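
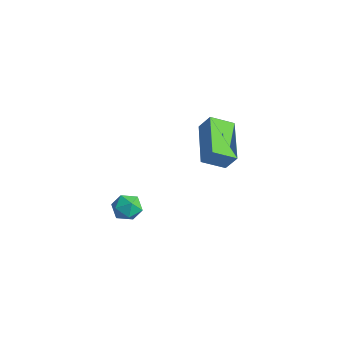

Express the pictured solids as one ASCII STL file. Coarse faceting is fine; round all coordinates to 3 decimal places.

solid 
facet normal -0.489 -0.241 -0.838
outer loop
vertex -2.712 3.363 2.954
vertex -2.213 4.288 2.397
vertex -1.052 2.103 2.347
endloop
endfacet
facet normal -0.419 -0.778 0.469
outer loop
vertex -0.587 2.332 3.143
vertex -2.712 3.363 2.954
vertex -1.052 2.103 2.347
endloop
endfacet
facet normal -0.489 -0.241 -0.838
outer loop
vertex -1.052 2.103 2.347
vertex -2.213 4.288 2.397
vertex -0.553 3.029 1.79
endloop
endfacet
facet normal 0.765 -0.580 -0.280
outer loop
vertex -0.553 3.029 1.79
vertex -0.587 2.332 3.143
vertex -1.052 2.103 2.347
endloop
endfacet
facet normal -0.765 0.581 0.280
outer loop
vertex -2.712 3.363 2.954
vertex -1.748 4.517 3.193
vertex -2.213 4.288 2.397
endloop
endfacet
facet normal -0.419 -0.778 0.468
outer loop
vertex -2.247 3.591 3.75
vertex -2.712 3.363 2.954
vertex -0.587 2.332 3.143
endloop
endfacet
facet normal -0.764 0.581 0.280
outer loop
vertex -2.247 3.591 3.75
vertex -1.748 4.517 3.193
vertex -2.712 3.363 2.954
endloop
endfacet
facet normal 0.419 0.778 -0.468
outer loop
vertex -2.213 4.288 2.397
vertex -1.748 4.517 3.193
vertex -0.553 3.029 1.79
endloop
endfacet
facet normal 0.764 -0.581 -0.280
outer loop
vertex -0.088 3.257 2.586
vertex -0.587 2.332 3.143
vertex -0.553 3.029 1.79
endloop
endfacet
facet normal 0.419 0.778 -0.468
outer loop
vertex -0.553 3.029 1.79
vertex -1.748 4.517 3.193
vertex -0.088 3.257 2.586
endloop
endfacet
facet normal 0.489 0.241 0.838
outer loop
vertex -0.088 3.257 2.586
vertex -2.247 3.591 3.75
vertex -0.587 2.332 3.143
endloop
endfacet
facet normal 0.489 0.241 0.838
outer loop
vertex -1.748 4.517 3.193
vertex -2.247 3.591 3.75
vertex -0.088 3.257 2.586
endloop
endfacet
facet normal -0.541 0.513 0.666
outer loop
vertex -1.6 -1.426 1.581
vertex -1.344 -1.829 2.099
vertex -1.01 -1.237 1.915
endloop
endfacet
facet normal -0.361 0.926 0.114
outer loop
vertex -1.6 -1.426 1.581
vertex -1.01 -1.237 1.915
vertex -1.056 -1.169 1.216
endloop
endfacet
facet normal -0.617 0.624 -0.480
outer loop
vertex -1.6 -1.426 1.581
vertex -1.056 -1.169 1.216
vertex -1.419 -1.719 0.967
endloop
endfacet
facet normal -0.956 0.025 -0.294
outer loop
vertex -1.6 -1.426 1.581
vertex -1.419 -1.719 0.967
vertex -1.597 -2.127 1.512
endloop
endfacet
facet normal -0.909 -0.045 0.414
outer loop
vertex -1.6 -1.426 1.581
vertex -1.597 -2.127 1.512
vertex -1.344 -1.829 2.099
endloop
endfacet
facet normal 0.351 0.934 0.068
outer loop
vertex -1.056 -1.169 1.216
vertex -1.01 -1.237 1.915
vertex -0.463 -1.413 1.508
endloop
endfacet
facet normal 0.060 0.265 0.962
outer loop
vertex -1.01 -1.237 1.915
vertex -1.344 -1.829 2.099
vertex -0.641 -1.821 2.053
endloop
endfacet
facet normal -0.535 -0.637 0.554
outer loop
vertex -1.344 -1.829 2.099
vertex -1.597 -2.127 1.512
vertex -1.004 -2.371 1.804
endloop
endfacet
facet normal -0.610 -0.526 -0.593
outer loop
vertex -1.597 -2.127 1.512
vertex -1.419 -1.719 0.967
vertex -1.05 -2.303 1.105
endloop
endfacet
facet normal -0.063 0.446 -0.893
outer loop
vertex -1.419 -1.719 0.967
vertex -1.056 -1.169 1.216
vertex -0.716 -1.711 0.921
endloop
endfacet
facet normal 0.956 -0.025 0.294
outer loop
vertex -0.46 -2.114 1.439
vertex -0.463 -1.413 1.508
vertex -0.641 -1.821 2.053
endloop
endfacet
facet normal 0.617 -0.624 0.480
outer loop
vertex -0.46 -2.114 1.439
vertex -0.641 -1.821 2.053
vertex -1.004 -2.371 1.804
endloop
endfacet
facet normal 0.361 -0.926 -0.114
outer loop
vertex -0.46 -2.114 1.439
vertex -1.004 -2.371 1.804
vertex -1.05 -2.303 1.105
endloop
endfacet
facet normal 0.541 -0.513 -0.666
outer loop
vertex -0.46 -2.114 1.439
vertex -1.05 -2.303 1.105
vertex -0.716 -1.711 0.921
endloop
endfacet
facet normal 0.909 0.045 -0.414
outer loop
vertex -0.46 -2.114 1.439
vertex -0.716 -1.711 0.921
vertex -0.463 -1.413 1.508
endloop
endfacet
facet normal 0.610 0.526 0.593
outer loop
vertex -0.641 -1.821 2.053
vertex -0.463 -1.413 1.508
vertex -1.01 -1.237 1.915
endloop
endfacet
facet normal 0.063 -0.446 0.893
outer loop
vertex -1.004 -2.371 1.804
vertex -0.641 -1.821 2.053
vertex -1.344 -1.829 2.099
endloop
endfacet
facet normal -0.351 -0.934 -0.068
outer loop
vertex -1.05 -2.303 1.105
vertex -1.004 -2.371 1.804
vertex -1.597 -2.127 1.512
endloop
endfacet
facet normal -0.060 -0.265 -0.962
outer loop
vertex -0.716 -1.711 0.921
vertex -1.05 -2.303 1.105
vertex -1.419 -1.719 0.967
endloop
endfacet
facet normal 0.535 0.637 -0.554
outer loop
vertex -0.463 -1.413 1.508
vertex -0.716 -1.711 0.921
vertex -1.056 -1.169 1.216
endloop
endfacet

endsolid


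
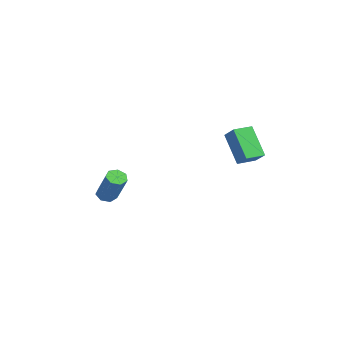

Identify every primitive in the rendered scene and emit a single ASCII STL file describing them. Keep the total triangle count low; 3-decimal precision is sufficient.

solid 
facet normal -0.664 0.001 0.748
outer loop
vertex 3.013 2.203 2.467
vertex 2.98 3.202 2.437
vertex 2.258 2.159 1.797
endloop
endfacet
facet normal 0.032 -0.999 0.029
outer loop
vertex 3.46 2.158 0.443
vertex 3.013 2.203 2.467
vertex 2.258 2.159 1.797
endloop
endfacet
facet normal -0.664 0.001 0.747
outer loop
vertex 2.258 2.159 1.797
vertex 2.98 3.202 2.437
vertex 2.226 3.158 1.767
endloop
endfacet
facet normal -0.747 -0.044 -0.663
outer loop
vertex 2.226 3.158 1.767
vertex 3.46 2.158 0.443
vertex 2.258 2.159 1.797
endloop
endfacet
facet normal 0.747 0.045 0.663
outer loop
vertex 3.013 2.203 2.467
vertex 4.182 3.201 1.083
vertex 2.98 3.202 2.437
endloop
endfacet
facet normal 0.032 -0.999 0.029
outer loop
vertex 4.214 2.202 1.113
vertex 3.013 2.203 2.467
vertex 3.46 2.158 0.443
endloop
endfacet
facet normal 0.747 0.044 0.663
outer loop
vertex 4.214 2.202 1.113
vertex 4.182 3.201 1.083
vertex 3.013 2.203 2.467
endloop
endfacet
facet normal -0.032 0.999 -0.029
outer loop
vertex 2.98 3.202 2.437
vertex 4.182 3.201 1.083
vertex 2.226 3.158 1.767
endloop
endfacet
facet normal -0.747 -0.045 -0.663
outer loop
vertex 3.427 3.157 0.413
vertex 3.46 2.158 0.443
vertex 2.226 3.158 1.767
endloop
endfacet
facet normal -0.032 0.999 -0.029
outer loop
vertex 2.226 3.158 1.767
vertex 4.182 3.201 1.083
vertex 3.427 3.157 0.413
endloop
endfacet
facet normal 0.664 -0.001 -0.748
outer loop
vertex 3.427 3.157 0.413
vertex 4.214 2.202 1.113
vertex 3.46 2.158 0.443
endloop
endfacet
facet normal 0.664 -0.001 -0.748
outer loop
vertex 4.182 3.201 1.083
vertex 4.214 2.202 1.113
vertex 3.427 3.157 0.413
endloop
endfacet
facet normal -0.520 -0.039 -0.853
outer loop
vertex -2.786 -1.306 -4.178
vertex -3.264 -1.279 -3.888
vertex -2.956 -0.859 -4.095
endloop
endfacet
facet normal 0.779 0.388 -0.492
outer loop
vertex -2.786 -1.306 -4.178
vertex -2.956 -0.859 -4.095
vertex -1.778 -1.229 -2.522
endloop
endfacet
facet normal 0.779 0.388 -0.492
outer loop
vertex -1.778 -1.229 -2.522
vertex -2.956 -0.859 -4.095
vertex -1.948 -0.782 -2.439
endloop
endfacet
facet normal 0.520 0.039 0.853
outer loop
vertex -1.778 -1.229 -2.522
vertex -1.948 -0.782 -2.439
vertex -2.256 -1.201 -2.232
endloop
endfacet
facet normal -0.519 -0.040 -0.854
outer loop
vertex -2.956 -0.859 -4.095
vertex -3.264 -1.279 -3.888
vertex -3.359 -0.728 -3.856
endloop
endfacet
facet normal 0.210 0.962 -0.173
outer loop
vertex -2.956 -0.859 -4.095
vertex -3.359 -0.728 -3.856
vertex -1.948 -0.782 -2.439
endloop
endfacet
facet normal 0.212 0.962 -0.174
outer loop
vertex -1.948 -0.782 -2.439
vertex -3.359 -0.728 -3.856
vertex -2.351 -0.65 -2.2
endloop
endfacet
facet normal 0.519 0.040 0.854
outer loop
vertex -1.948 -0.782 -2.439
vertex -2.351 -0.65 -2.2
vertex -2.256 -1.201 -2.232
endloop
endfacet
facet normal -0.520 -0.040 -0.853
outer loop
vertex -3.359 -0.728 -3.856
vertex -3.264 -1.279 -3.888
vertex -3.69 -1.011 -3.641
endloop
endfacet
facet normal -0.515 0.812 0.275
outer loop
vertex -3.359 -0.728 -3.856
vertex -3.69 -1.011 -3.641
vertex -2.351 -0.65 -2.2
endloop
endfacet
facet normal -0.516 0.811 0.276
outer loop
vertex -2.351 -0.65 -2.2
vertex -3.69 -1.011 -3.641
vertex -2.682 -0.934 -1.985
endloop
endfacet
facet normal 0.520 0.040 0.853
outer loop
vertex -2.351 -0.65 -2.2
vertex -2.682 -0.934 -1.985
vertex -2.256 -1.201 -2.232
endloop
endfacet
facet normal -0.520 -0.040 -0.853
outer loop
vertex -3.69 -1.011 -3.641
vertex -3.264 -1.279 -3.888
vertex -3.7 -1.496 -3.612
endloop
endfacet
facet normal -0.854 0.049 0.518
outer loop
vertex -3.69 -1.011 -3.641
vertex -3.7 -1.496 -3.612
vertex -2.682 -0.934 -1.985
endloop
endfacet
facet normal -0.854 0.049 0.518
outer loop
vertex -2.682 -0.934 -1.985
vertex -3.7 -1.496 -3.612
vertex -2.692 -1.419 -1.956
endloop
endfacet
facet normal 0.520 0.040 0.853
outer loop
vertex -2.682 -0.934 -1.985
vertex -2.692 -1.419 -1.956
vertex -2.256 -1.201 -2.232
endloop
endfacet
facet normal -0.520 -0.040 -0.853
outer loop
vertex -3.7 -1.496 -3.612
vertex -3.264 -1.279 -3.888
vertex -3.382 -1.817 -3.791
endloop
endfacet
facet normal -0.549 -0.750 0.369
outer loop
vertex -3.7 -1.496 -3.612
vertex -3.382 -1.817 -3.791
vertex -2.692 -1.419 -1.956
endloop
endfacet
facet normal -0.549 -0.750 0.369
outer loop
vertex -2.692 -1.419 -1.956
vertex -3.382 -1.817 -3.791
vertex -2.374 -1.74 -2.135
endloop
endfacet
facet normal 0.520 0.040 0.853
outer loop
vertex -2.692 -1.419 -1.956
vertex -2.374 -1.74 -2.135
vertex -2.256 -1.201 -2.232
endloop
endfacet
facet normal -0.518 -0.040 -0.854
outer loop
vertex -3.382 -1.817 -3.791
vertex -3.264 -1.279 -3.888
vertex -2.975 -1.733 -4.042
endloop
endfacet
facet normal 0.168 -0.984 -0.057
outer loop
vertex -3.382 -1.817 -3.791
vertex -2.975 -1.733 -4.042
vertex -2.374 -1.74 -2.135
endloop
endfacet
facet normal 0.168 -0.984 -0.057
outer loop
vertex -2.374 -1.74 -2.135
vertex -2.975 -1.733 -4.042
vertex -1.967 -1.656 -2.387
endloop
endfacet
facet normal 0.520 0.040 0.853
outer loop
vertex -2.374 -1.74 -2.135
vertex -1.967 -1.656 -2.387
vertex -2.256 -1.201 -2.232
endloop
endfacet
facet normal -0.520 -0.042 -0.853
outer loop
vertex -2.975 -1.733 -4.042
vertex -3.264 -1.279 -3.888
vertex -2.786 -1.306 -4.178
endloop
endfacet
facet normal 0.760 -0.477 -0.441
outer loop
vertex -2.975 -1.733 -4.042
vertex -2.786 -1.306 -4.178
vertex -1.967 -1.656 -2.387
endloop
endfacet
facet normal 0.761 -0.476 -0.441
outer loop
vertex -1.967 -1.656 -2.387
vertex -2.786 -1.306 -4.178
vertex -1.778 -1.229 -2.522
endloop
endfacet
facet normal 0.520 0.040 0.853
outer loop
vertex -1.967 -1.656 -2.387
vertex -1.778 -1.229 -2.522
vertex -2.256 -1.201 -2.232
endloop
endfacet

endsolid


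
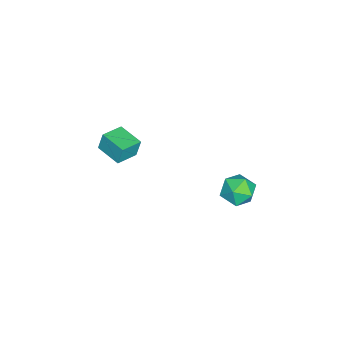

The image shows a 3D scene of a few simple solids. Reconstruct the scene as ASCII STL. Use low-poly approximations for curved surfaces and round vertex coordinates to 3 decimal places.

solid 
facet normal -0.499 -0.856 0.135
outer loop
vertex 2.501 -3.48 1.569
vertex 1.511 -2.937 1.352
vertex 2.595 -3.684 0.625
endloop
endfacet
facet normal 0.861 -0.473 0.188
outer loop
vertex 3.249 -2.563 0.448
vertex 2.501 -3.48 1.569
vertex 2.595 -3.684 0.625
endloop
endfacet
facet normal -0.499 -0.856 0.135
outer loop
vertex 2.595 -3.684 0.625
vertex 1.511 -2.937 1.352
vertex 1.605 -3.141 0.409
endloop
endfacet
facet normal 0.097 -0.210 -0.973
outer loop
vertex 1.605 -3.141 0.409
vertex 3.249 -2.563 0.448
vertex 2.595 -3.684 0.625
endloop
endfacet
facet normal -0.098 0.211 0.973
outer loop
vertex 2.501 -3.48 1.569
vertex 2.165 -1.816 1.175
vertex 1.511 -2.937 1.352
endloop
endfacet
facet normal 0.861 -0.472 0.188
outer loop
vertex 3.155 -2.359 1.391
vertex 2.501 -3.48 1.569
vertex 3.249 -2.563 0.448
endloop
endfacet
facet normal -0.097 0.211 0.973
outer loop
vertex 3.155 -2.359 1.391
vertex 2.165 -1.816 1.175
vertex 2.501 -3.48 1.569
endloop
endfacet
facet normal -0.861 0.473 -0.188
outer loop
vertex 1.511 -2.937 1.352
vertex 2.165 -1.816 1.175
vertex 1.605 -3.141 0.409
endloop
endfacet
facet normal 0.097 -0.211 -0.973
outer loop
vertex 2.259 -2.02 0.231
vertex 3.249 -2.563 0.448
vertex 1.605 -3.141 0.409
endloop
endfacet
facet normal -0.861 0.473 -0.188
outer loop
vertex 1.605 -3.141 0.409
vertex 2.165 -1.816 1.175
vertex 2.259 -2.02 0.231
endloop
endfacet
facet normal 0.499 0.856 -0.135
outer loop
vertex 2.259 -2.02 0.231
vertex 3.155 -2.359 1.391
vertex 3.249 -2.563 0.448
endloop
endfacet
facet normal 0.499 0.856 -0.135
outer loop
vertex 2.165 -1.816 1.175
vertex 3.155 -2.359 1.391
vertex 2.259 -2.02 0.231
endloop
endfacet
facet normal -0.103 0.836 0.539
outer loop
vertex 2.98 3.659 0.411
vertex 3.355 3.252 1.113
vertex 3.866 3.693 0.527
endloop
endfacet
facet normal -0.018 0.988 -0.154
outer loop
vertex 2.98 3.659 0.411
vertex 3.866 3.693 0.527
vertex 3.527 3.56 -0.289
endloop
endfacet
facet normal -0.541 0.664 -0.517
outer loop
vertex 2.98 3.659 0.411
vertex 3.527 3.56 -0.289
vertex 2.807 3.037 -0.207
endloop
endfacet
facet normal -0.949 0.312 -0.049
outer loop
vertex 2.98 3.659 0.411
vertex 2.807 3.037 -0.207
vertex 2.7 2.847 0.659
endloop
endfacet
facet normal -0.678 0.418 0.605
outer loop
vertex 2.98 3.659 0.411
vertex 2.7 2.847 0.659
vertex 3.355 3.252 1.113
endloop
endfacet
facet normal 0.603 0.709 -0.366
outer loop
vertex 3.527 3.56 -0.289
vertex 3.866 3.693 0.527
vertex 4.24 3.093 -0.019
endloop
endfacet
facet normal 0.466 0.463 0.754
outer loop
vertex 3.866 3.693 0.527
vertex 3.355 3.252 1.113
vertex 4.133 2.903 0.847
endloop
endfacet
facet normal -0.465 -0.212 0.860
outer loop
vertex 3.355 3.252 1.113
vertex 2.7 2.847 0.659
vertex 3.413 2.38 0.929
endloop
endfacet
facet normal -0.902 -0.384 -0.196
outer loop
vertex 2.7 2.847 0.659
vertex 2.807 3.037 -0.207
vertex 3.074 2.247 0.113
endloop
endfacet
facet normal -0.243 0.185 -0.952
outer loop
vertex 2.807 3.037 -0.207
vertex 3.527 3.56 -0.289
vertex 3.585 2.688 -0.473
endloop
endfacet
facet normal 0.949 -0.312 0.049
outer loop
vertex 3.96 2.281 0.229
vertex 4.24 3.093 -0.019
vertex 4.133 2.903 0.847
endloop
endfacet
facet normal 0.541 -0.664 0.517
outer loop
vertex 3.96 2.281 0.229
vertex 4.133 2.903 0.847
vertex 3.413 2.38 0.929
endloop
endfacet
facet normal 0.018 -0.988 0.154
outer loop
vertex 3.96 2.281 0.229
vertex 3.413 2.38 0.929
vertex 3.074 2.247 0.113
endloop
endfacet
facet normal 0.103 -0.836 -0.539
outer loop
vertex 3.96 2.281 0.229
vertex 3.074 2.247 0.113
vertex 3.585 2.688 -0.473
endloop
endfacet
facet normal 0.678 -0.418 -0.605
outer loop
vertex 3.96 2.281 0.229
vertex 3.585 2.688 -0.473
vertex 4.24 3.093 -0.019
endloop
endfacet
facet normal 0.902 0.384 0.196
outer loop
vertex 4.133 2.903 0.847
vertex 4.24 3.093 -0.019
vertex 3.866 3.693 0.527
endloop
endfacet
facet normal 0.243 -0.185 0.952
outer loop
vertex 3.413 2.38 0.929
vertex 4.133 2.903 0.847
vertex 3.355 3.252 1.113
endloop
endfacet
facet normal -0.603 -0.709 0.366
outer loop
vertex 3.074 2.247 0.113
vertex 3.413 2.38 0.929
vertex 2.7 2.847 0.659
endloop
endfacet
facet normal -0.466 -0.463 -0.754
outer loop
vertex 3.585 2.688 -0.473
vertex 3.074 2.247 0.113
vertex 2.807 3.037 -0.207
endloop
endfacet
facet normal 0.465 0.212 -0.860
outer loop
vertex 4.24 3.093 -0.019
vertex 3.585 2.688 -0.473
vertex 3.527 3.56 -0.289
endloop
endfacet

endsolid


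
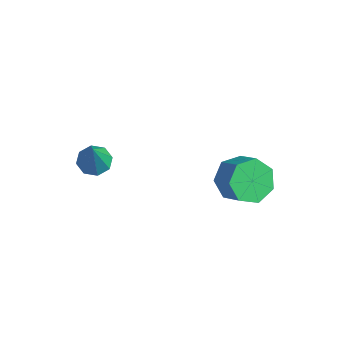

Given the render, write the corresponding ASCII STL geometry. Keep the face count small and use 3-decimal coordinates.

solid 
facet normal -0.806 0.053 -0.590
outer loop
vertex 0.67 0.543 -0.209
vertex 0.071 0.713 0.624
vertex 0.557 1.408 0.023
endloop
endfacet
facet normal 0.580 0.281 -0.765
outer loop
vertex 0.67 0.543 -0.209
vertex 0.557 1.408 0.023
vertex 1.668 0.477 0.523
endloop
endfacet
facet normal 0.579 0.280 -0.765
outer loop
vertex 1.668 0.477 0.523
vertex 0.557 1.408 0.023
vertex 1.556 1.342 0.755
endloop
endfacet
facet normal 0.805 -0.054 0.590
outer loop
vertex 1.668 0.477 0.523
vertex 1.556 1.342 0.755
vertex 1.069 0.647 1.356
endloop
endfacet
facet normal -0.805 0.053 -0.590
outer loop
vertex 0.557 1.408 0.023
vertex 0.071 0.713 0.624
vertex 0.078 1.75 0.707
endloop
endfacet
facet normal 0.264 0.924 -0.277
outer loop
vertex 0.557 1.408 0.023
vertex 0.078 1.75 0.707
vertex 1.556 1.342 0.755
endloop
endfacet
facet normal 0.264 0.924 -0.277
outer loop
vertex 1.556 1.342 0.755
vertex 0.078 1.75 0.707
vertex 1.077 1.684 1.439
endloop
endfacet
facet normal 0.805 -0.053 0.591
outer loop
vertex 1.556 1.342 0.755
vertex 1.077 1.684 1.439
vertex 1.069 0.647 1.356
endloop
endfacet
facet normal -0.806 0.053 -0.590
outer loop
vertex 0.078 1.75 0.707
vertex 0.071 0.713 0.624
vertex -0.406 1.31 1.329
endloop
endfacet
facet normal -0.251 0.872 0.421
outer loop
vertex 0.078 1.75 0.707
vertex -0.406 1.31 1.329
vertex 1.077 1.684 1.439
endloop
endfacet
facet normal -0.251 0.872 0.421
outer loop
vertex 1.077 1.684 1.439
vertex -0.406 1.31 1.329
vertex 0.592 1.244 2.061
endloop
endfacet
facet normal 0.805 -0.053 0.590
outer loop
vertex 1.077 1.684 1.439
vertex 0.592 1.244 2.061
vertex 1.069 0.647 1.356
endloop
endfacet
facet normal -0.805 0.054 -0.590
outer loop
vertex -0.406 1.31 1.329
vertex 0.071 0.713 0.624
vertex -0.532 0.421 1.42
endloop
endfacet
facet normal -0.576 0.164 0.801
outer loop
vertex -0.406 1.31 1.329
vertex -0.532 0.421 1.42
vertex 0.592 1.244 2.061
endloop
endfacet
facet normal -0.576 0.163 0.801
outer loop
vertex 0.592 1.244 2.061
vertex -0.532 0.421 1.42
vertex 0.467 0.355 2.152
endloop
endfacet
facet normal 0.806 -0.053 0.590
outer loop
vertex 0.592 1.244 2.061
vertex 0.467 0.355 2.152
vertex 1.069 0.647 1.356
endloop
endfacet
facet normal -0.805 0.054 -0.590
outer loop
vertex -0.532 0.421 1.42
vertex 0.071 0.713 0.624
vertex -0.204 -0.248 0.912
endloop
endfacet
facet normal -0.468 -0.668 0.578
outer loop
vertex -0.532 0.421 1.42
vertex -0.204 -0.248 0.912
vertex 0.467 0.355 2.152
endloop
endfacet
facet normal -0.467 -0.669 0.578
outer loop
vertex 0.467 0.355 2.152
vertex -0.204 -0.248 0.912
vertex 0.795 -0.314 1.643
endloop
endfacet
facet normal 0.806 -0.054 0.590
outer loop
vertex 0.467 0.355 2.152
vertex 0.795 -0.314 1.643
vertex 1.069 0.647 1.356
endloop
endfacet
facet normal -0.805 0.054 -0.590
outer loop
vertex -0.204 -0.248 0.912
vertex 0.071 0.713 0.624
vertex 0.331 -0.194 0.187
endloop
endfacet
facet normal -0.007 -0.997 -0.080
outer loop
vertex -0.204 -0.248 0.912
vertex 0.331 -0.194 0.187
vertex 0.795 -0.314 1.643
endloop
endfacet
facet normal -0.007 -0.997 -0.080
outer loop
vertex 0.795 -0.314 1.643
vertex 0.331 -0.194 0.187
vertex 1.33 -0.26 0.918
endloop
endfacet
facet normal 0.805 -0.053 0.590
outer loop
vertex 0.795 -0.314 1.643
vertex 1.33 -0.26 0.918
vertex 1.069 0.647 1.356
endloop
endfacet
facet normal -0.806 0.053 -0.590
outer loop
vertex 0.331 -0.194 0.187
vertex 0.071 0.713 0.624
vertex 0.67 0.543 -0.209
endloop
endfacet
facet normal 0.458 -0.575 -0.678
outer loop
vertex 0.331 -0.194 0.187
vertex 0.67 0.543 -0.209
vertex 1.33 -0.26 0.918
endloop
endfacet
facet normal 0.459 -0.574 -0.678
outer loop
vertex 1.33 -0.26 0.918
vertex 0.67 0.543 -0.209
vertex 1.668 0.477 0.523
endloop
endfacet
facet normal 0.806 -0.053 0.590
outer loop
vertex 1.33 -0.26 0.918
vertex 1.668 0.477 0.523
vertex 1.069 0.647 1.356
endloop
endfacet
facet normal -0.346 0.280 -0.896
outer loop
vertex -3.702 -3.337 0.372
vertex -4.3 -3.042 0.695
vertex -3.627 -2.793 0.513
endloop
endfacet
facet normal 0.991 -0.125 -0.045
outer loop
vertex -3.702 -3.337 0.372
vertex -3.627 -2.793 0.513
vertex -3.64 -3.578 2.405
endloop
endfacet
facet normal -0.346 0.281 -0.895
outer loop
vertex -3.627 -2.793 0.513
vertex -4.3 -3.042 0.695
vertex -3.946 -2.396 0.761
endloop
endfacet
facet normal 0.823 0.522 0.222
outer loop
vertex -3.627 -2.793 0.513
vertex -3.946 -2.396 0.761
vertex -3.64 -3.578 2.405
endloop
endfacet
facet normal -0.344 0.280 -0.896
outer loop
vertex -3.946 -2.396 0.761
vertex -4.3 -3.042 0.695
vertex -4.472 -2.377 0.969
endloop
endfacet
facet normal 0.241 0.809 0.536
outer loop
vertex -3.946 -2.396 0.761
vertex -4.472 -2.377 0.969
vertex -3.64 -3.578 2.405
endloop
endfacet
facet normal -0.345 0.280 -0.896
outer loop
vertex -4.472 -2.377 0.969
vertex -4.3 -3.042 0.695
vertex -4.897 -2.748 1.017
endloop
endfacet
facet normal -0.414 0.566 0.713
outer loop
vertex -4.472 -2.377 0.969
vertex -4.897 -2.748 1.017
vertex -3.64 -3.578 2.405
endloop
endfacet
facet normal -0.345 0.281 -0.896
outer loop
vertex -4.897 -2.748 1.017
vertex -4.3 -3.042 0.695
vertex -4.973 -3.291 0.876
endloop
endfacet
facet normal -0.758 -0.062 0.649
outer loop
vertex -4.897 -2.748 1.017
vertex -4.973 -3.291 0.876
vertex -3.64 -3.578 2.405
endloop
endfacet
facet normal -0.345 0.280 -0.896
outer loop
vertex -4.973 -3.291 0.876
vertex -4.3 -3.042 0.695
vertex -4.654 -3.689 0.629
endloop
endfacet
facet normal -0.591 -0.711 0.382
outer loop
vertex -4.973 -3.291 0.876
vertex -4.654 -3.689 0.629
vertex -3.64 -3.578 2.405
endloop
endfacet
facet normal -0.346 0.281 -0.895
outer loop
vertex -4.654 -3.689 0.629
vertex -4.3 -3.042 0.695
vertex -4.128 -3.707 0.42
endloop
endfacet
facet normal -0.008 -0.998 0.067
outer loop
vertex -4.654 -3.689 0.629
vertex -4.128 -3.707 0.42
vertex -3.64 -3.578 2.405
endloop
endfacet
facet normal -0.345 0.281 -0.896
outer loop
vertex -4.128 -3.707 0.42
vertex -4.3 -3.042 0.695
vertex -3.702 -3.337 0.372
endloop
endfacet
facet normal 0.645 -0.757 -0.109
outer loop
vertex -4.128 -3.707 0.42
vertex -3.702 -3.337 0.372
vertex -3.64 -3.578 2.405
endloop
endfacet

endsolid


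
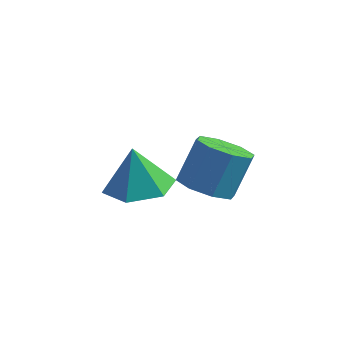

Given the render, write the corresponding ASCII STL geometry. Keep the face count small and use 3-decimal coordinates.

solid 
facet normal -0.178 -0.483 -0.857
outer loop
vertex 1.924 -0.394 0.443
vertex 1.427 0.278 0.167
vertex 2.28 0.069 0.108
endloop
endfacet
facet normal 0.830 -0.542 0.134
outer loop
vertex 1.924 -0.394 0.443
vertex 2.28 0.069 0.108
vertex 2.19 0.331 1.729
endloop
endfacet
facet normal 0.830 -0.542 0.134
outer loop
vertex 2.19 0.331 1.729
vertex 2.28 0.069 0.108
vertex 2.546 0.794 1.394
endloop
endfacet
facet normal 0.177 0.484 0.857
outer loop
vertex 2.19 0.331 1.729
vertex 2.546 0.794 1.394
vertex 1.693 1.002 1.453
endloop
endfacet
facet normal -0.178 -0.482 -0.858
outer loop
vertex 2.28 0.069 0.108
vertex 1.427 0.278 0.167
vertex 2.137 0.655 -0.192
endloop
endfacet
facet normal 0.961 0.103 -0.257
outer loop
vertex 2.28 0.069 0.108
vertex 2.137 0.655 -0.192
vertex 2.546 0.794 1.394
endloop
endfacet
facet normal 0.961 0.105 -0.257
outer loop
vertex 2.546 0.794 1.394
vertex 2.137 0.655 -0.192
vertex 2.402 1.38 1.094
endloop
endfacet
facet normal 0.177 0.483 0.858
outer loop
vertex 2.546 0.794 1.394
vertex 2.402 1.38 1.094
vertex 1.693 1.002 1.453
endloop
endfacet
facet normal -0.177 -0.483 -0.857
outer loop
vertex 2.137 0.655 -0.192
vertex 1.427 0.278 0.167
vertex 1.578 1.019 -0.282
endloop
endfacet
facet normal 0.528 0.688 -0.497
outer loop
vertex 2.137 0.655 -0.192
vertex 1.578 1.019 -0.282
vertex 2.402 1.38 1.094
endloop
endfacet
facet normal 0.528 0.688 -0.497
outer loop
vertex 2.402 1.38 1.094
vertex 1.578 1.019 -0.282
vertex 1.843 1.744 1.004
endloop
endfacet
facet normal 0.177 0.483 0.858
outer loop
vertex 2.402 1.38 1.094
vertex 1.843 1.744 1.004
vertex 1.693 1.002 1.453
endloop
endfacet
facet normal -0.177 -0.483 -0.857
outer loop
vertex 1.578 1.019 -0.282
vertex 1.427 0.278 0.167
vertex 0.93 0.949 -0.109
endloop
endfacet
facet normal -0.213 0.869 -0.446
outer loop
vertex 1.578 1.019 -0.282
vertex 0.93 0.949 -0.109
vertex 1.843 1.744 1.004
endloop
endfacet
facet normal -0.213 0.869 -0.446
outer loop
vertex 1.843 1.744 1.004
vertex 0.93 0.949 -0.109
vertex 1.196 1.674 1.177
endloop
endfacet
facet normal 0.177 0.483 0.857
outer loop
vertex 1.843 1.744 1.004
vertex 1.196 1.674 1.177
vertex 1.693 1.002 1.453
endloop
endfacet
facet normal -0.177 -0.484 -0.857
outer loop
vertex 0.93 0.949 -0.109
vertex 1.427 0.278 0.167
vertex 0.574 0.486 0.226
endloop
endfacet
facet normal -0.830 0.542 -0.134
outer loop
vertex 0.93 0.949 -0.109
vertex 0.574 0.486 0.226
vertex 1.196 1.674 1.177
endloop
endfacet
facet normal -0.830 0.542 -0.134
outer loop
vertex 1.196 1.674 1.177
vertex 0.574 0.486 0.226
vertex 0.84 1.211 1.512
endloop
endfacet
facet normal 0.178 0.483 0.857
outer loop
vertex 1.196 1.674 1.177
vertex 0.84 1.211 1.512
vertex 1.693 1.002 1.453
endloop
endfacet
facet normal -0.177 -0.483 -0.858
outer loop
vertex 0.574 0.486 0.226
vertex 1.427 0.278 0.167
vertex 0.718 -0.1 0.526
endloop
endfacet
facet normal -0.961 -0.104 0.257
outer loop
vertex 0.574 0.486 0.226
vertex 0.718 -0.1 0.526
vertex 0.84 1.211 1.512
endloop
endfacet
facet normal -0.961 -0.103 0.256
outer loop
vertex 0.84 1.211 1.512
vertex 0.718 -0.1 0.526
vertex 0.983 0.625 1.812
endloop
endfacet
facet normal 0.178 0.482 0.858
outer loop
vertex 0.84 1.211 1.512
vertex 0.983 0.625 1.812
vertex 1.693 1.002 1.453
endloop
endfacet
facet normal -0.177 -0.483 -0.858
outer loop
vertex 0.718 -0.1 0.526
vertex 1.427 0.278 0.167
vertex 1.277 -0.464 0.616
endloop
endfacet
facet normal -0.528 -0.688 0.497
outer loop
vertex 0.718 -0.1 0.526
vertex 1.277 -0.464 0.616
vertex 0.983 0.625 1.812
endloop
endfacet
facet normal -0.528 -0.688 0.497
outer loop
vertex 0.983 0.625 1.812
vertex 1.277 -0.464 0.616
vertex 1.542 0.261 1.902
endloop
endfacet
facet normal 0.177 0.483 0.857
outer loop
vertex 0.983 0.625 1.812
vertex 1.542 0.261 1.902
vertex 1.693 1.002 1.453
endloop
endfacet
facet normal -0.177 -0.483 -0.857
outer loop
vertex 1.277 -0.464 0.616
vertex 1.427 0.278 0.167
vertex 1.924 -0.394 0.443
endloop
endfacet
facet normal 0.213 -0.869 0.446
outer loop
vertex 1.277 -0.464 0.616
vertex 1.924 -0.394 0.443
vertex 1.542 0.261 1.902
endloop
endfacet
facet normal 0.213 -0.869 0.446
outer loop
vertex 1.542 0.261 1.902
vertex 1.924 -0.394 0.443
vertex 2.19 0.331 1.729
endloop
endfacet
facet normal 0.177 0.483 0.857
outer loop
vertex 1.542 0.261 1.902
vertex 2.19 0.331 1.729
vertex 1.693 1.002 1.453
endloop
endfacet
facet normal 0.167 -0.070 -0.984
outer loop
vertex -0.168 0.984 -1.246
vertex -1.153 1.407 -1.443
vertex -0.288 2.063 -1.343
endloop
endfacet
facet normal 0.747 0.141 0.650
outer loop
vertex -0.168 0.984 -1.246
vertex -0.288 2.063 -1.343
vertex -1.407 1.513 0.063
endloop
endfacet
facet normal 0.166 -0.069 -0.984
outer loop
vertex -0.288 2.063 -1.343
vertex -1.153 1.407 -1.443
vertex -1.273 2.486 -1.539
endloop
endfacet
facet normal 0.248 0.819 0.518
outer loop
vertex -0.288 2.063 -1.343
vertex -1.273 2.486 -1.539
vertex -1.407 1.513 0.063
endloop
endfacet
facet normal 0.166 -0.069 -0.984
outer loop
vertex -1.273 2.486 -1.539
vertex -1.153 1.407 -1.443
vertex -2.138 1.83 -1.639
endloop
endfacet
facet normal -0.586 0.714 0.384
outer loop
vertex -1.273 2.486 -1.539
vertex -2.138 1.83 -1.639
vertex -1.407 1.513 0.063
endloop
endfacet
facet normal 0.166 -0.070 -0.984
outer loop
vertex -2.138 1.83 -1.639
vertex -1.153 1.407 -1.443
vertex -2.018 0.751 -1.542
endloop
endfacet
facet normal -0.921 -0.068 0.383
outer loop
vertex -2.138 1.83 -1.639
vertex -2.018 0.751 -1.542
vertex -1.407 1.513 0.063
endloop
endfacet
facet normal 0.166 -0.070 -0.984
outer loop
vertex -2.018 0.751 -1.542
vertex -1.153 1.407 -1.443
vertex -1.033 0.328 -1.346
endloop
endfacet
facet normal -0.423 -0.746 0.515
outer loop
vertex -2.018 0.751 -1.542
vertex -1.033 0.328 -1.346
vertex -1.407 1.513 0.063
endloop
endfacet
facet normal 0.167 -0.070 -0.984
outer loop
vertex -1.033 0.328 -1.346
vertex -1.153 1.407 -1.443
vertex -0.168 0.984 -1.246
endloop
endfacet
facet normal 0.411 -0.641 0.648
outer loop
vertex -1.033 0.328 -1.346
vertex -0.168 0.984 -1.246
vertex -1.407 1.513 0.063
endloop
endfacet

endsolid


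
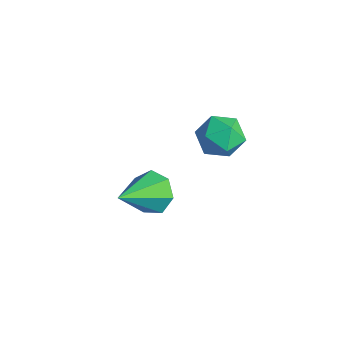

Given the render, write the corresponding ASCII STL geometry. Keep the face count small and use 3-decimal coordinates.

solid 
facet normal -0.710 0.491 0.505
outer loop
vertex -0.568 3.7 2.807
vertex -0.208 3.328 3.674
vertex 0.143 4.204 3.316
endloop
endfacet
facet normal -0.533 0.842 -0.089
outer loop
vertex -0.568 3.7 2.807
vertex 0.143 4.204 3.316
vertex 0.197 4.132 2.311
endloop
endfacet
facet normal -0.648 0.407 -0.644
outer loop
vertex -0.568 3.7 2.807
vertex 0.197 4.132 2.311
vertex -0.12 3.211 2.047
endloop
endfacet
facet normal -0.895 -0.211 -0.392
outer loop
vertex -0.568 3.7 2.807
vertex -0.12 3.211 2.047
vertex -0.371 2.714 2.889
endloop
endfacet
facet normal -0.934 -0.160 0.319
outer loop
vertex -0.568 3.7 2.807
vertex -0.371 2.714 2.889
vertex -0.208 3.328 3.674
endloop
endfacet
facet normal 0.166 0.984 -0.062
outer loop
vertex 0.197 4.132 2.311
vertex 0.143 4.204 3.316
vertex 1.031 4.026 2.871
endloop
endfacet
facet normal -0.120 0.416 0.901
outer loop
vertex 0.143 4.204 3.316
vertex -0.208 3.328 3.674
vertex 0.78 3.529 3.713
endloop
endfacet
facet normal -0.484 -0.638 0.599
outer loop
vertex -0.208 3.328 3.674
vertex -0.371 2.714 2.889
vertex 0.463 2.608 3.449
endloop
endfacet
facet normal -0.421 -0.721 -0.551
outer loop
vertex -0.371 2.714 2.889
vertex -0.12 3.211 2.047
vertex 0.517 2.536 2.444
endloop
endfacet
facet normal -0.019 0.282 -0.959
outer loop
vertex -0.12 3.211 2.047
vertex 0.197 4.132 2.311
vertex 0.868 3.412 2.086
endloop
endfacet
facet normal 0.895 0.211 0.392
outer loop
vertex 1.228 3.04 2.953
vertex 1.031 4.026 2.871
vertex 0.78 3.529 3.713
endloop
endfacet
facet normal 0.648 -0.407 0.644
outer loop
vertex 1.228 3.04 2.953
vertex 0.78 3.529 3.713
vertex 0.463 2.608 3.449
endloop
endfacet
facet normal 0.533 -0.842 0.089
outer loop
vertex 1.228 3.04 2.953
vertex 0.463 2.608 3.449
vertex 0.517 2.536 2.444
endloop
endfacet
facet normal 0.710 -0.491 -0.505
outer loop
vertex 1.228 3.04 2.953
vertex 0.517 2.536 2.444
vertex 0.868 3.412 2.086
endloop
endfacet
facet normal 0.934 0.160 -0.319
outer loop
vertex 1.228 3.04 2.953
vertex 0.868 3.412 2.086
vertex 1.031 4.026 2.871
endloop
endfacet
facet normal 0.421 0.721 0.551
outer loop
vertex 0.78 3.529 3.713
vertex 1.031 4.026 2.871
vertex 0.143 4.204 3.316
endloop
endfacet
facet normal 0.019 -0.282 0.959
outer loop
vertex 0.463 2.608 3.449
vertex 0.78 3.529 3.713
vertex -0.208 3.328 3.674
endloop
endfacet
facet normal -0.166 -0.984 0.062
outer loop
vertex 0.517 2.536 2.444
vertex 0.463 2.608 3.449
vertex -0.371 2.714 2.889
endloop
endfacet
facet normal 0.120 -0.416 -0.901
outer loop
vertex 0.868 3.412 2.086
vertex 0.517 2.536 2.444
vertex -0.12 3.211 2.047
endloop
endfacet
facet normal 0.484 0.638 -0.599
outer loop
vertex 1.031 4.026 2.871
vertex 0.868 3.412 2.086
vertex 0.197 4.132 2.311
endloop
endfacet
facet normal -0.221 0.801 -0.556
outer loop
vertex 1.981 0.259 2.468
vertex 1.165 -0.111 2.26
vertex 1.383 0.439 2.965
endloop
endfacet
facet normal 0.662 0.225 0.715
outer loop
vertex 1.981 0.259 2.468
vertex 1.383 0.439 2.965
vertex 1.635 -1.809 3.44
endloop
endfacet
facet normal -0.222 0.801 -0.556
outer loop
vertex 1.383 0.439 2.965
vertex 1.165 -0.111 2.26
vertex 0.62 0.204 2.931
endloop
endfacet
facet normal -0.103 0.195 0.975
outer loop
vertex 1.383 0.439 2.965
vertex 0.62 0.204 2.931
vertex 1.635 -1.809 3.44
endloop
endfacet
facet normal -0.222 0.801 -0.556
outer loop
vertex 0.62 0.204 2.931
vertex 1.165 -0.111 2.26
vertex 0.268 -0.268 2.392
endloop
endfacet
facet normal -0.729 -0.202 0.654
outer loop
vertex 0.62 0.204 2.931
vertex 0.268 -0.268 2.392
vertex 1.635 -1.809 3.44
endloop
endfacet
facet normal -0.222 0.801 -0.557
outer loop
vertex 0.268 -0.268 2.392
vertex 1.165 -0.111 2.26
vertex 0.591 -0.622 1.754
endloop
endfacet
facet normal -0.745 -0.666 -0.008
outer loop
vertex 0.268 -0.268 2.392
vertex 0.591 -0.622 1.754
vertex 1.635 -1.809 3.44
endloop
endfacet
facet normal -0.222 0.801 -0.557
outer loop
vertex 0.591 -0.622 1.754
vertex 1.165 -0.111 2.26
vertex 1.347 -0.591 1.497
endloop
endfacet
facet normal -0.139 -0.848 -0.511
outer loop
vertex 0.591 -0.622 1.754
vertex 1.347 -0.591 1.497
vertex 1.635 -1.809 3.44
endloop
endfacet
facet normal -0.222 0.801 -0.557
outer loop
vertex 1.347 -0.591 1.497
vertex 1.165 -0.111 2.26
vertex 1.965 -0.199 1.815
endloop
endfacet
facet normal 0.633 -0.611 -0.477
outer loop
vertex 1.347 -0.591 1.497
vertex 1.965 -0.199 1.815
vertex 1.635 -1.809 3.44
endloop
endfacet
facet normal -0.221 0.801 -0.556
outer loop
vertex 1.965 -0.199 1.815
vertex 1.165 -0.111 2.26
vertex 1.981 0.259 2.468
endloop
endfacet
facet normal 0.989 -0.133 0.069
outer loop
vertex 1.965 -0.199 1.815
vertex 1.981 0.259 2.468
vertex 1.635 -1.809 3.44
endloop
endfacet

endsolid


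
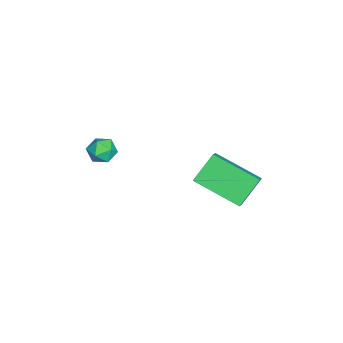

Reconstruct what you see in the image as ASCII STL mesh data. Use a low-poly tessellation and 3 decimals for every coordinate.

solid 
facet normal -0.539 0.479 0.693
outer loop
vertex -2.349 2.611 -1.86
vertex -1.502 2.594 -1.19
vertex -1.675 4.534 -2.664
endloop
endfacet
facet normal -0.784 0.016 -0.620
outer loop
vertex -0.878 3.826 -3.69
vertex -2.349 2.611 -1.86
vertex -1.675 4.534 -2.664
endloop
endfacet
facet normal -0.539 0.478 0.693
outer loop
vertex -1.675 4.534 -2.664
vertex -1.502 2.594 -1.19
vertex -0.828 4.517 -1.993
endloop
endfacet
facet normal 0.308 0.878 -0.367
outer loop
vertex -0.828 4.517 -1.993
vertex -0.878 3.826 -3.69
vertex -1.675 4.534 -2.664
endloop
endfacet
facet normal -0.308 -0.878 0.367
outer loop
vertex -2.349 2.611 -1.86
vertex -0.705 1.886 -2.216
vertex -1.502 2.594 -1.19
endloop
endfacet
facet normal -0.785 0.016 -0.620
outer loop
vertex -1.552 1.903 -2.887
vertex -2.349 2.611 -1.86
vertex -0.878 3.826 -3.69
endloop
endfacet
facet normal -0.308 -0.878 0.366
outer loop
vertex -1.552 1.903 -2.887
vertex -0.705 1.886 -2.216
vertex -2.349 2.611 -1.86
endloop
endfacet
facet normal 0.784 -0.016 0.620
outer loop
vertex -1.502 2.594 -1.19
vertex -0.705 1.886 -2.216
vertex -0.828 4.517 -1.993
endloop
endfacet
facet normal 0.308 0.878 -0.367
outer loop
vertex -0.031 3.809 -3.02
vertex -0.878 3.826 -3.69
vertex -0.828 4.517 -1.993
endloop
endfacet
facet normal 0.785 -0.016 0.620
outer loop
vertex -0.828 4.517 -1.993
vertex -0.705 1.886 -2.216
vertex -0.031 3.809 -3.02
endloop
endfacet
facet normal 0.539 -0.478 -0.693
outer loop
vertex -0.031 3.809 -3.02
vertex -1.552 1.903 -2.887
vertex -0.878 3.826 -3.69
endloop
endfacet
facet normal 0.539 -0.479 -0.693
outer loop
vertex -0.705 1.886 -2.216
vertex -1.552 1.903 -2.887
vertex -0.031 3.809 -3.02
endloop
endfacet
facet normal 0.051 0.385 0.922
outer loop
vertex 0.702 -1.095 1.271
vertex 1.121 -1.564 1.444
vertex 1.343 -1.002 1.197
endloop
endfacet
facet normal -0.079 0.895 0.439
outer loop
vertex 0.702 -1.095 1.271
vertex 1.343 -1.002 1.197
vertex 0.93 -0.81 0.731
endloop
endfacet
facet normal -0.680 0.727 0.096
outer loop
vertex 0.702 -1.095 1.271
vertex 0.93 -0.81 0.731
vertex 0.452 -1.252 0.69
endloop
endfacet
facet normal -0.923 0.112 0.367
outer loop
vertex 0.702 -1.095 1.271
vertex 0.452 -1.252 0.69
vertex 0.571 -1.718 1.131
endloop
endfacet
facet normal -0.471 -0.098 0.876
outer loop
vertex 0.702 -1.095 1.271
vertex 0.571 -1.718 1.131
vertex 1.121 -1.564 1.444
endloop
endfacet
facet normal 0.454 0.890 -0.036
outer loop
vertex 0.93 -0.81 0.731
vertex 1.343 -1.002 1.197
vertex 1.489 -1.102 0.569
endloop
endfacet
facet normal 0.664 0.065 0.745
outer loop
vertex 1.343 -1.002 1.197
vertex 1.121 -1.564 1.444
vertex 1.608 -1.568 1.01
endloop
endfacet
facet normal -0.181 -0.719 0.671
outer loop
vertex 1.121 -1.564 1.444
vertex 0.571 -1.718 1.131
vertex 1.13 -2.01 0.969
endloop
endfacet
facet normal -0.913 -0.377 -0.152
outer loop
vertex 0.571 -1.718 1.131
vertex 0.452 -1.252 0.69
vertex 0.717 -1.818 0.503
endloop
endfacet
facet normal -0.520 0.618 -0.590
outer loop
vertex 0.452 -1.252 0.69
vertex 0.93 -0.81 0.731
vertex 0.939 -1.256 0.256
endloop
endfacet
facet normal 0.923 -0.112 -0.367
outer loop
vertex 1.358 -1.725 0.429
vertex 1.489 -1.102 0.569
vertex 1.608 -1.568 1.01
endloop
endfacet
facet normal 0.680 -0.727 -0.096
outer loop
vertex 1.358 -1.725 0.429
vertex 1.608 -1.568 1.01
vertex 1.13 -2.01 0.969
endloop
endfacet
facet normal 0.079 -0.895 -0.439
outer loop
vertex 1.358 -1.725 0.429
vertex 1.13 -2.01 0.969
vertex 0.717 -1.818 0.503
endloop
endfacet
facet normal -0.051 -0.385 -0.922
outer loop
vertex 1.358 -1.725 0.429
vertex 0.717 -1.818 0.503
vertex 0.939 -1.256 0.256
endloop
endfacet
facet normal 0.471 0.098 -0.876
outer loop
vertex 1.358 -1.725 0.429
vertex 0.939 -1.256 0.256
vertex 1.489 -1.102 0.569
endloop
endfacet
facet normal 0.913 0.377 0.152
outer loop
vertex 1.608 -1.568 1.01
vertex 1.489 -1.102 0.569
vertex 1.343 -1.002 1.197
endloop
endfacet
facet normal 0.520 -0.618 0.590
outer loop
vertex 1.13 -2.01 0.969
vertex 1.608 -1.568 1.01
vertex 1.121 -1.564 1.444
endloop
endfacet
facet normal -0.454 -0.890 0.036
outer loop
vertex 0.717 -1.818 0.503
vertex 1.13 -2.01 0.969
vertex 0.571 -1.718 1.131
endloop
endfacet
facet normal -0.664 -0.065 -0.745
outer loop
vertex 0.939 -1.256 0.256
vertex 0.717 -1.818 0.503
vertex 0.452 -1.252 0.69
endloop
endfacet
facet normal 0.181 0.719 -0.671
outer loop
vertex 1.489 -1.102 0.569
vertex 0.939 -1.256 0.256
vertex 0.93 -0.81 0.731
endloop
endfacet

endsolid


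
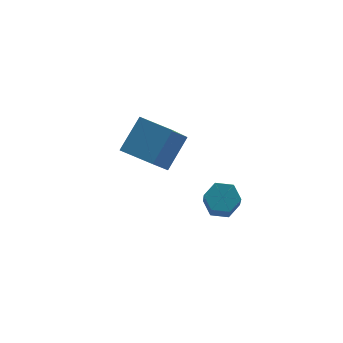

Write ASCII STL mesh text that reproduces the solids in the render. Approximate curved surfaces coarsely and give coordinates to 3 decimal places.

solid 
facet normal 0.222 0.539 -0.813
outer loop
vertex -0.728 -1.835 -3.857
vertex -1.304 -2.09 -4.183
vertex -1.348 -1.494 -3.8
endloop
endfacet
facet normal 0.434 0.692 0.576
outer loop
vertex -0.728 -1.835 -3.857
vertex -1.348 -1.494 -3.8
vertex -1.039 -2.594 -2.711
endloop
endfacet
facet normal 0.433 0.693 0.577
outer loop
vertex -1.039 -2.594 -2.711
vertex -1.348 -1.494 -3.8
vertex -1.659 -2.254 -2.654
endloop
endfacet
facet normal -0.221 -0.539 0.813
outer loop
vertex -1.039 -2.594 -2.711
vertex -1.659 -2.254 -2.654
vertex -1.616 -2.85 -3.037
endloop
endfacet
facet normal 0.220 0.539 -0.813
outer loop
vertex -1.348 -1.494 -3.8
vertex -1.304 -2.09 -4.183
vertex -1.925 -1.75 -4.126
endloop
endfacet
facet normal -0.540 0.761 0.358
outer loop
vertex -1.348 -1.494 -3.8
vertex -1.925 -1.75 -4.126
vertex -1.659 -2.254 -2.654
endloop
endfacet
facet normal -0.539 0.762 0.358
outer loop
vertex -1.659 -2.254 -2.654
vertex -1.925 -1.75 -4.126
vertex -2.236 -2.509 -2.98
endloop
endfacet
facet normal -0.221 -0.538 0.813
outer loop
vertex -1.659 -2.254 -2.654
vertex -2.236 -2.509 -2.98
vertex -1.616 -2.85 -3.037
endloop
endfacet
facet normal 0.220 0.539 -0.813
outer loop
vertex -1.925 -1.75 -4.126
vertex -1.304 -2.09 -4.183
vertex -1.881 -2.346 -4.509
endloop
endfacet
facet normal -0.973 0.069 -0.219
outer loop
vertex -1.925 -1.75 -4.126
vertex -1.881 -2.346 -4.509
vertex -2.236 -2.509 -2.98
endloop
endfacet
facet normal -0.973 0.069 -0.219
outer loop
vertex -2.236 -2.509 -2.98
vertex -1.881 -2.346 -4.509
vertex -2.192 -3.105 -3.363
endloop
endfacet
facet normal -0.222 -0.539 0.813
outer loop
vertex -2.236 -2.509 -2.98
vertex -2.192 -3.105 -3.363
vertex -1.616 -2.85 -3.037
endloop
endfacet
facet normal 0.221 0.539 -0.813
outer loop
vertex -1.881 -2.346 -4.509
vertex -1.304 -2.09 -4.183
vertex -1.261 -2.686 -4.566
endloop
endfacet
facet normal -0.433 -0.693 -0.576
outer loop
vertex -1.881 -2.346 -4.509
vertex -1.261 -2.686 -4.566
vertex -2.192 -3.105 -3.363
endloop
endfacet
facet normal -0.434 -0.692 -0.577
outer loop
vertex -2.192 -3.105 -3.363
vertex -1.261 -2.686 -4.566
vertex -1.572 -3.446 -3.42
endloop
endfacet
facet normal -0.222 -0.539 0.813
outer loop
vertex -2.192 -3.105 -3.363
vertex -1.572 -3.446 -3.42
vertex -1.616 -2.85 -3.037
endloop
endfacet
facet normal 0.221 0.538 -0.813
outer loop
vertex -1.261 -2.686 -4.566
vertex -1.304 -2.09 -4.183
vertex -0.684 -2.431 -4.24
endloop
endfacet
facet normal 0.539 -0.762 -0.359
outer loop
vertex -1.261 -2.686 -4.566
vertex -0.684 -2.431 -4.24
vertex -1.572 -3.446 -3.42
endloop
endfacet
facet normal 0.540 -0.762 -0.358
outer loop
vertex -1.572 -3.446 -3.42
vertex -0.684 -2.431 -4.24
vertex -0.995 -3.19 -3.094
endloop
endfacet
facet normal -0.220 -0.539 0.813
outer loop
vertex -1.572 -3.446 -3.42
vertex -0.995 -3.19 -3.094
vertex -1.616 -2.85 -3.037
endloop
endfacet
facet normal 0.222 0.539 -0.813
outer loop
vertex -0.684 -2.431 -4.24
vertex -1.304 -2.09 -4.183
vertex -0.728 -1.835 -3.857
endloop
endfacet
facet normal 0.973 -0.069 0.219
outer loop
vertex -0.684 -2.431 -4.24
vertex -0.728 -1.835 -3.857
vertex -0.995 -3.19 -3.094
endloop
endfacet
facet normal 0.973 -0.069 0.219
outer loop
vertex -0.995 -3.19 -3.094
vertex -0.728 -1.835 -3.857
vertex -1.039 -2.594 -2.711
endloop
endfacet
facet normal -0.220 -0.539 0.813
outer loop
vertex -0.995 -3.19 -3.094
vertex -1.039 -2.594 -2.711
vertex -1.616 -2.85 -3.037
endloop
endfacet
facet normal -0.587 0.803 0.104
outer loop
vertex -2.971 2.077 -1.724
vertex -1.936 3.04 -3.317
vertex -4.097 1.4 -2.865
endloop
endfacet
facet normal -0.486 -0.452 0.748
outer loop
vertex -3.204 0.18 -3.023
vertex -2.971 2.077 -1.724
vertex -4.097 1.4 -2.865
endloop
endfacet
facet normal -0.587 0.803 0.104
outer loop
vertex -4.097 1.4 -2.865
vertex -1.936 3.04 -3.317
vertex -3.062 2.363 -4.458
endloop
endfacet
facet normal -0.647 -0.389 -0.656
outer loop
vertex -3.062 2.363 -4.458
vertex -3.204 0.18 -3.023
vertex -4.097 1.4 -2.865
endloop
endfacet
facet normal 0.647 0.389 0.656
outer loop
vertex -2.971 2.077 -1.724
vertex -1.043 1.82 -3.475
vertex -1.936 3.04 -3.317
endloop
endfacet
facet normal -0.486 -0.452 0.748
outer loop
vertex -2.078 0.857 -1.882
vertex -2.971 2.077 -1.724
vertex -3.204 0.18 -3.023
endloop
endfacet
facet normal 0.647 0.389 0.656
outer loop
vertex -2.078 0.857 -1.882
vertex -1.043 1.82 -3.475
vertex -2.971 2.077 -1.724
endloop
endfacet
facet normal 0.486 0.452 -0.748
outer loop
vertex -1.936 3.04 -3.317
vertex -1.043 1.82 -3.475
vertex -3.062 2.363 -4.458
endloop
endfacet
facet normal -0.647 -0.389 -0.656
outer loop
vertex -2.169 1.143 -4.616
vertex -3.204 0.18 -3.023
vertex -3.062 2.363 -4.458
endloop
endfacet
facet normal 0.486 0.452 -0.748
outer loop
vertex -3.062 2.363 -4.458
vertex -1.043 1.82 -3.475
vertex -2.169 1.143 -4.616
endloop
endfacet
facet normal 0.587 -0.803 -0.104
outer loop
vertex -2.169 1.143 -4.616
vertex -2.078 0.857 -1.882
vertex -3.204 0.18 -3.023
endloop
endfacet
facet normal 0.587 -0.803 -0.104
outer loop
vertex -1.043 1.82 -3.475
vertex -2.078 0.857 -1.882
vertex -2.169 1.143 -4.616
endloop
endfacet

endsolid


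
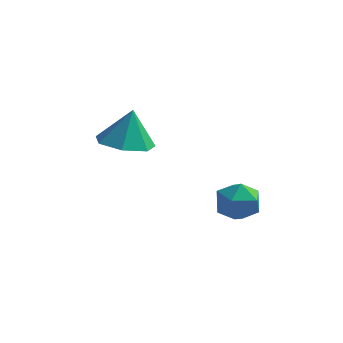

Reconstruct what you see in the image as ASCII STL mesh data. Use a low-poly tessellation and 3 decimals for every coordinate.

solid 
facet normal -0.956 -0.285 -0.072
outer loop
vertex 1.963 1.282 -2.985
vertex 2.197 0.487 -2.943
vertex 2.02 0.905 -2.248
endloop
endfacet
facet normal -0.903 0.350 0.249
outer loop
vertex 1.963 1.282 -2.985
vertex 2.02 0.905 -2.248
vertex 2.297 1.683 -2.338
endloop
endfacet
facet normal -0.571 0.796 -0.199
outer loop
vertex 1.963 1.282 -2.985
vertex 2.297 1.683 -2.338
vertex 2.645 1.745 -3.09
endloop
endfacet
facet normal -0.420 0.438 -0.795
outer loop
vertex 1.963 1.282 -2.985
vertex 2.645 1.745 -3.09
vertex 2.583 1.006 -3.464
endloop
endfacet
facet normal -0.657 -0.231 -0.717
outer loop
vertex 1.963 1.282 -2.985
vertex 2.583 1.006 -3.464
vertex 2.197 0.487 -2.943
endloop
endfacet
facet normal -0.493 0.271 0.827
outer loop
vertex 2.297 1.683 -2.338
vertex 2.02 0.905 -2.248
vertex 2.737 1.134 -1.896
endloop
endfacet
facet normal -0.578 -0.756 0.307
outer loop
vertex 2.02 0.905 -2.248
vertex 2.197 0.487 -2.943
vertex 2.675 0.395 -2.27
endloop
endfacet
facet normal -0.095 -0.669 -0.737
outer loop
vertex 2.197 0.487 -2.943
vertex 2.583 1.006 -3.464
vertex 3.023 0.457 -3.022
endloop
endfacet
facet normal 0.292 0.412 -0.863
outer loop
vertex 2.583 1.006 -3.464
vertex 2.645 1.745 -3.09
vertex 3.3 1.235 -3.112
endloop
endfacet
facet normal 0.046 0.994 0.103
outer loop
vertex 2.645 1.745 -3.09
vertex 2.297 1.683 -2.338
vertex 3.123 1.653 -2.417
endloop
endfacet
facet normal 0.420 -0.438 0.795
outer loop
vertex 3.357 0.858 -2.375
vertex 2.737 1.134 -1.896
vertex 2.675 0.395 -2.27
endloop
endfacet
facet normal 0.571 -0.796 0.199
outer loop
vertex 3.357 0.858 -2.375
vertex 2.675 0.395 -2.27
vertex 3.023 0.457 -3.022
endloop
endfacet
facet normal 0.903 -0.350 -0.249
outer loop
vertex 3.357 0.858 -2.375
vertex 3.023 0.457 -3.022
vertex 3.3 1.235 -3.112
endloop
endfacet
facet normal 0.956 0.285 0.072
outer loop
vertex 3.357 0.858 -2.375
vertex 3.3 1.235 -3.112
vertex 3.123 1.653 -2.417
endloop
endfacet
facet normal 0.657 0.231 0.717
outer loop
vertex 3.357 0.858 -2.375
vertex 3.123 1.653 -2.417
vertex 2.737 1.134 -1.896
endloop
endfacet
facet normal -0.292 -0.412 0.863
outer loop
vertex 2.675 0.395 -2.27
vertex 2.737 1.134 -1.896
vertex 2.02 0.905 -2.248
endloop
endfacet
facet normal -0.046 -0.994 -0.103
outer loop
vertex 3.023 0.457 -3.022
vertex 2.675 0.395 -2.27
vertex 2.197 0.487 -2.943
endloop
endfacet
facet normal 0.493 -0.271 -0.827
outer loop
vertex 3.3 1.235 -3.112
vertex 3.023 0.457 -3.022
vertex 2.583 1.006 -3.464
endloop
endfacet
facet normal 0.578 0.756 -0.307
outer loop
vertex 3.123 1.653 -2.417
vertex 3.3 1.235 -3.112
vertex 2.645 1.745 -3.09
endloop
endfacet
facet normal 0.095 0.669 0.737
outer loop
vertex 2.737 1.134 -1.896
vertex 3.123 1.653 -2.417
vertex 2.297 1.683 -2.338
endloop
endfacet
facet normal -0.109 -0.234 -0.966
outer loop
vertex 0.03 0.116 -0.463
vertex -0.866 0.489 -0.452
vertex -0.028 0.934 -0.655
endloop
endfacet
facet normal 0.895 0.161 0.415
outer loop
vertex 0.03 0.116 -0.463
vertex -0.028 0.934 -0.655
vertex -0.714 0.811 0.872
endloop
endfacet
facet normal -0.110 -0.234 -0.966
outer loop
vertex -0.028 0.934 -0.655
vertex -0.866 0.489 -0.452
vertex -0.716 1.417 -0.694
endloop
endfacet
facet normal 0.536 0.788 0.304
outer loop
vertex -0.028 0.934 -0.655
vertex -0.716 1.417 -0.694
vertex -0.714 0.811 0.872
endloop
endfacet
facet normal -0.111 -0.234 -0.966
outer loop
vertex -0.716 1.417 -0.694
vertex -0.866 0.489 -0.452
vertex -1.517 1.201 -0.55
endloop
endfacet
facet normal -0.183 0.917 0.355
outer loop
vertex -0.716 1.417 -0.694
vertex -1.517 1.201 -0.55
vertex -0.714 0.811 0.872
endloop
endfacet
facet normal -0.111 -0.234 -0.966
outer loop
vertex -1.517 1.201 -0.55
vertex -0.866 0.489 -0.452
vertex -1.827 0.45 -0.332
endloop
endfacet
facet normal -0.719 0.450 0.529
outer loop
vertex -1.517 1.201 -0.55
vertex -1.827 0.45 -0.332
vertex -0.714 0.811 0.872
endloop
endfacet
facet normal -0.111 -0.235 -0.966
outer loop
vertex -1.827 0.45 -0.332
vertex -0.866 0.489 -0.452
vertex -1.414 -0.272 -0.204
endloop
endfacet
facet normal -0.669 -0.259 0.696
outer loop
vertex -1.827 0.45 -0.332
vertex -1.414 -0.272 -0.204
vertex -0.714 0.811 0.872
endloop
endfacet
facet normal -0.110 -0.236 -0.966
outer loop
vertex -1.414 -0.272 -0.204
vertex -0.866 0.489 -0.452
vertex -0.587 -0.42 -0.262
endloop
endfacet
facet normal -0.070 -0.680 0.730
outer loop
vertex -1.414 -0.272 -0.204
vertex -0.587 -0.42 -0.262
vertex -0.714 0.811 0.872
endloop
endfacet
facet normal -0.110 -0.236 -0.966
outer loop
vertex -0.587 -0.42 -0.262
vertex -0.866 0.489 -0.452
vertex 0.03 0.116 -0.463
endloop
endfacet
facet normal 0.625 -0.493 0.605
outer loop
vertex -0.587 -0.42 -0.262
vertex 0.03 0.116 -0.463
vertex -0.714 0.811 0.872
endloop
endfacet

endsolid


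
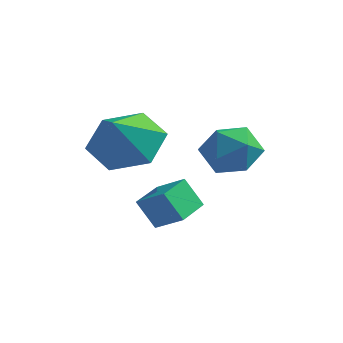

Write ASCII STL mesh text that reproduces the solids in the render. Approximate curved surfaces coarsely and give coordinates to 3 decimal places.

solid 
facet normal -0.229 0.786 -0.575
outer loop
vertex 1.221 3.197 1.178
vertex 0.397 3.168 1.466
vertex 0.99 3.649 1.888
endloop
endfacet
facet normal 0.454 0.811 -0.369
outer loop
vertex 1.221 3.197 1.178
vertex 0.99 3.649 1.888
vertex 1.748 3.218 1.873
endloop
endfacet
facet normal 0.775 0.214 -0.594
outer loop
vertex 1.221 3.197 1.178
vertex 1.748 3.218 1.873
vertex 1.624 2.469 1.442
endloop
endfacet
facet normal 0.290 -0.180 -0.940
outer loop
vertex 1.221 3.197 1.178
vertex 1.624 2.469 1.442
vertex 0.789 2.439 1.19
endloop
endfacet
facet normal -0.330 0.174 -0.928
outer loop
vertex 1.221 3.197 1.178
vertex 0.789 2.439 1.19
vertex 0.397 3.168 1.466
endloop
endfacet
facet normal 0.469 0.813 0.344
outer loop
vertex 1.748 3.218 1.873
vertex 0.99 3.649 1.888
vertex 1.251 3.201 2.59
endloop
endfacet
facet normal -0.635 0.773 0.011
outer loop
vertex 0.99 3.649 1.888
vertex 0.397 3.168 1.466
vertex 0.416 3.171 2.338
endloop
endfacet
facet normal -0.800 -0.218 -0.559
outer loop
vertex 0.397 3.168 1.466
vertex 0.789 2.439 1.19
vertex 0.292 2.422 1.907
endloop
endfacet
facet normal 0.203 -0.789 -0.579
outer loop
vertex 0.789 2.439 1.19
vertex 1.624 2.469 1.442
vertex 1.05 1.991 1.892
endloop
endfacet
facet normal 0.988 -0.152 -0.021
outer loop
vertex 1.624 2.469 1.442
vertex 1.748 3.218 1.873
vertex 1.643 2.472 2.314
endloop
endfacet
facet normal -0.290 0.180 0.940
outer loop
vertex 0.819 2.443 2.602
vertex 1.251 3.201 2.59
vertex 0.416 3.171 2.338
endloop
endfacet
facet normal -0.775 -0.214 0.594
outer loop
vertex 0.819 2.443 2.602
vertex 0.416 3.171 2.338
vertex 0.292 2.422 1.907
endloop
endfacet
facet normal -0.454 -0.811 0.369
outer loop
vertex 0.819 2.443 2.602
vertex 0.292 2.422 1.907
vertex 1.05 1.991 1.892
endloop
endfacet
facet normal 0.229 -0.786 0.575
outer loop
vertex 0.819 2.443 2.602
vertex 1.05 1.991 1.892
vertex 1.643 2.472 2.314
endloop
endfacet
facet normal 0.330 -0.174 0.928
outer loop
vertex 0.819 2.443 2.602
vertex 1.643 2.472 2.314
vertex 1.251 3.201 2.59
endloop
endfacet
facet normal -0.203 0.789 0.579
outer loop
vertex 0.416 3.171 2.338
vertex 1.251 3.201 2.59
vertex 0.99 3.649 1.888
endloop
endfacet
facet normal -0.988 0.152 0.021
outer loop
vertex 0.292 2.422 1.907
vertex 0.416 3.171 2.338
vertex 0.397 3.168 1.466
endloop
endfacet
facet normal -0.469 -0.813 -0.344
outer loop
vertex 1.05 1.991 1.892
vertex 0.292 2.422 1.907
vertex 0.789 2.439 1.19
endloop
endfacet
facet normal 0.635 -0.773 -0.011
outer loop
vertex 1.643 2.472 2.314
vertex 1.05 1.991 1.892
vertex 1.624 2.469 1.442
endloop
endfacet
facet normal 0.800 0.218 0.559
outer loop
vertex 1.251 3.201 2.59
vertex 1.643 2.472 2.314
vertex 1.748 3.218 1.873
endloop
endfacet
facet normal -0.087 0.666 -0.741
outer loop
vertex 0.193 1.06 2.909
vertex -0.716 0.636 2.635
vertex -0.692 1.411 3.328
endloop
endfacet
facet normal 0.474 0.162 0.865
outer loop
vertex 0.193 1.06 2.909
vertex -0.692 1.411 3.328
vertex -0.604 -0.216 3.585
endloop
endfacet
facet normal -0.088 0.666 -0.741
outer loop
vertex -0.692 1.411 3.328
vertex -0.716 0.636 2.635
vertex -1.601 0.986 3.054
endloop
endfacet
facet normal -0.341 0.129 0.931
outer loop
vertex -0.692 1.411 3.328
vertex -1.601 0.986 3.054
vertex -0.604 -0.216 3.585
endloop
endfacet
facet normal -0.088 0.665 -0.742
outer loop
vertex -1.601 0.986 3.054
vertex -0.716 0.636 2.635
vertex -1.625 0.211 2.362
endloop
endfacet
facet normal -0.764 -0.416 0.493
outer loop
vertex -1.601 0.986 3.054
vertex -1.625 0.211 2.362
vertex -0.604 -0.216 3.585
endloop
endfacet
facet normal -0.088 0.664 -0.742
outer loop
vertex -1.625 0.211 2.362
vertex -0.716 0.636 2.635
vertex -0.74 -0.14 1.943
endloop
endfacet
facet normal -0.374 -0.928 -0.012
outer loop
vertex -1.625 0.211 2.362
vertex -0.74 -0.14 1.943
vertex -0.604 -0.216 3.585
endloop
endfacet
facet normal -0.088 0.664 -0.742
outer loop
vertex -0.74 -0.14 1.943
vertex -0.716 0.636 2.635
vertex 0.169 0.285 2.216
endloop
endfacet
facet normal 0.441 -0.894 -0.078
outer loop
vertex -0.74 -0.14 1.943
vertex 0.169 0.285 2.216
vertex -0.604 -0.216 3.585
endloop
endfacet
facet normal -0.087 0.666 -0.741
outer loop
vertex 0.169 0.285 2.216
vertex -0.716 0.636 2.635
vertex 0.193 1.06 2.909
endloop
endfacet
facet normal 0.865 -0.349 0.361
outer loop
vertex 0.169 0.285 2.216
vertex 0.193 1.06 2.909
vertex -0.604 -0.216 3.585
endloop
endfacet
facet normal -0.858 0.067 -0.510
outer loop
vertex -0.832 1.273 0.279
vertex -0.819 2.307 0.394
vertex -0.333 1.359 -0.549
endloop
endfacet
facet normal -0.013 -0.994 -0.111
outer loop
vertex 0.499 1.293 -0.054
vertex -0.832 1.273 0.279
vertex -0.333 1.359 -0.549
endloop
endfacet
facet normal -0.857 0.068 -0.510
outer loop
vertex -0.333 1.359 -0.549
vertex -0.819 2.307 0.394
vertex -0.32 2.393 -0.433
endloop
endfacet
facet normal 0.514 0.089 -0.853
outer loop
vertex -0.32 2.393 -0.433
vertex 0.499 1.293 -0.054
vertex -0.333 1.359 -0.549
endloop
endfacet
facet normal -0.514 -0.088 0.853
outer loop
vertex -0.832 1.273 0.279
vertex 0.013 2.241 0.889
vertex -0.819 2.307 0.394
endloop
endfacet
facet normal -0.013 -0.994 -0.111
outer loop
vertex -0.0 1.207 0.773
vertex -0.832 1.273 0.279
vertex 0.499 1.293 -0.054
endloop
endfacet
facet normal -0.514 -0.089 0.853
outer loop
vertex -0.0 1.207 0.773
vertex 0.013 2.241 0.889
vertex -0.832 1.273 0.279
endloop
endfacet
facet normal 0.013 0.994 0.111
outer loop
vertex -0.819 2.307 0.394
vertex 0.013 2.241 0.889
vertex -0.32 2.393 -0.433
endloop
endfacet
facet normal 0.514 0.088 -0.853
outer loop
vertex 0.512 2.327 0.061
vertex 0.499 1.293 -0.054
vertex -0.32 2.393 -0.433
endloop
endfacet
facet normal 0.013 0.994 0.111
outer loop
vertex -0.32 2.393 -0.433
vertex 0.013 2.241 0.889
vertex 0.512 2.327 0.061
endloop
endfacet
facet normal 0.857 -0.068 0.510
outer loop
vertex 0.512 2.327 0.061
vertex -0.0 1.207 0.773
vertex 0.499 1.293 -0.054
endloop
endfacet
facet normal 0.858 -0.068 0.510
outer loop
vertex 0.013 2.241 0.889
vertex -0.0 1.207 0.773
vertex 0.512 2.327 0.061
endloop
endfacet

endsolid


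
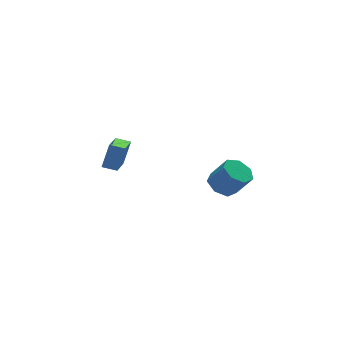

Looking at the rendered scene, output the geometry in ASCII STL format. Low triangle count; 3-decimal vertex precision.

solid 
facet normal -0.854 0.473 0.219
outer loop
vertex -4.138 -1.983 3.328
vertex -3.324 -0.262 2.785
vertex -4.608 -2.195 1.952
endloop
endfacet
facet normal -0.411 -0.869 0.274
outer loop
vertex -3.916 -2.578 1.775
vertex -4.138 -1.983 3.328
vertex -4.608 -2.195 1.952
endloop
endfacet
facet normal -0.854 0.473 0.218
outer loop
vertex -4.608 -2.195 1.952
vertex -3.324 -0.262 2.785
vertex -3.793 -0.474 1.408
endloop
endfacet
facet normal -0.320 -0.145 -0.936
outer loop
vertex -3.793 -0.474 1.408
vertex -3.916 -2.578 1.775
vertex -4.608 -2.195 1.952
endloop
endfacet
facet normal 0.319 0.144 0.937
outer loop
vertex -4.138 -1.983 3.328
vertex -2.632 -0.645 2.608
vertex -3.324 -0.262 2.785
endloop
endfacet
facet normal -0.412 -0.869 0.274
outer loop
vertex -3.447 -2.366 3.152
vertex -4.138 -1.983 3.328
vertex -3.916 -2.578 1.775
endloop
endfacet
facet normal 0.319 0.145 0.937
outer loop
vertex -3.447 -2.366 3.152
vertex -2.632 -0.645 2.608
vertex -4.138 -1.983 3.328
endloop
endfacet
facet normal 0.411 0.869 -0.274
outer loop
vertex -3.324 -0.262 2.785
vertex -2.632 -0.645 2.608
vertex -3.793 -0.474 1.408
endloop
endfacet
facet normal -0.319 -0.145 -0.937
outer loop
vertex -3.102 -0.857 1.232
vertex -3.916 -2.578 1.775
vertex -3.793 -0.474 1.408
endloop
endfacet
facet normal 0.412 0.869 -0.275
outer loop
vertex -3.793 -0.474 1.408
vertex -2.632 -0.645 2.608
vertex -3.102 -0.857 1.232
endloop
endfacet
facet normal 0.854 -0.473 -0.218
outer loop
vertex -3.102 -0.857 1.232
vertex -3.447 -2.366 3.152
vertex -3.916 -2.578 1.775
endloop
endfacet
facet normal 0.853 -0.473 -0.219
outer loop
vertex -2.632 -0.645 2.608
vertex -3.447 -2.366 3.152
vertex -3.102 -0.857 1.232
endloop
endfacet
facet normal -0.424 0.410 -0.808
outer loop
vertex 3.124 -0.474 -2.282
vertex 2.443 -0.114 -1.742
vertex 3.268 0.27 -1.98
endloop
endfacet
facet normal 0.888 0.014 -0.459
outer loop
vertex 3.124 -0.474 -2.282
vertex 3.268 0.27 -1.98
vertex 3.798 -1.125 -0.997
endloop
endfacet
facet normal 0.889 0.015 -0.458
outer loop
vertex 3.798 -1.125 -0.997
vertex 3.268 0.27 -1.98
vertex 3.941 -0.381 -0.695
endloop
endfacet
facet normal 0.424 -0.409 0.808
outer loop
vertex 3.798 -1.125 -0.997
vertex 3.941 -0.381 -0.695
vertex 3.117 -0.766 -0.458
endloop
endfacet
facet normal -0.424 0.409 -0.808
outer loop
vertex 3.268 0.27 -1.98
vertex 2.443 -0.114 -1.742
vertex 2.79 0.725 -1.499
endloop
endfacet
facet normal 0.691 0.722 0.004
outer loop
vertex 3.268 0.27 -1.98
vertex 2.79 0.725 -1.499
vertex 3.941 -0.381 -0.695
endloop
endfacet
facet normal 0.691 0.722 0.004
outer loop
vertex 3.941 -0.381 -0.695
vertex 2.79 0.725 -1.499
vertex 3.464 0.073 -0.214
endloop
endfacet
facet normal 0.424 -0.410 0.808
outer loop
vertex 3.941 -0.381 -0.695
vertex 3.464 0.073 -0.214
vertex 3.117 -0.766 -0.458
endloop
endfacet
facet normal -0.424 0.409 -0.808
outer loop
vertex 2.79 0.725 -1.499
vertex 2.443 -0.114 -1.742
vertex 2.052 0.547 -1.202
endloop
endfacet
facet normal -0.027 0.886 0.464
outer loop
vertex 2.79 0.725 -1.499
vertex 2.052 0.547 -1.202
vertex 3.464 0.073 -0.214
endloop
endfacet
facet normal -0.026 0.886 0.463
outer loop
vertex 3.464 0.073 -0.214
vertex 2.052 0.547 -1.202
vertex 2.725 -0.104 0.083
endloop
endfacet
facet normal 0.423 -0.410 0.808
outer loop
vertex 3.464 0.073 -0.214
vertex 2.725 -0.104 0.083
vertex 3.117 -0.766 -0.458
endloop
endfacet
facet normal -0.424 0.409 -0.808
outer loop
vertex 2.052 0.547 -1.202
vertex 2.443 -0.114 -1.742
vertex 1.608 -0.128 -1.311
endloop
endfacet
facet normal -0.724 0.384 0.573
outer loop
vertex 2.052 0.547 -1.202
vertex 1.608 -0.128 -1.311
vertex 2.725 -0.104 0.083
endloop
endfacet
facet normal -0.724 0.382 0.574
outer loop
vertex 2.725 -0.104 0.083
vertex 1.608 -0.128 -1.311
vertex 2.282 -0.779 -0.027
endloop
endfacet
facet normal 0.423 -0.410 0.808
outer loop
vertex 2.725 -0.104 0.083
vertex 2.282 -0.779 -0.027
vertex 3.117 -0.766 -0.458
endloop
endfacet
facet normal -0.424 0.410 -0.808
outer loop
vertex 1.608 -0.128 -1.311
vertex 2.443 -0.114 -1.742
vertex 1.793 -0.793 -1.746
endloop
endfacet
facet normal -0.877 -0.409 0.253
outer loop
vertex 1.608 -0.128 -1.311
vertex 1.793 -0.793 -1.746
vertex 2.282 -0.779 -0.027
endloop
endfacet
facet normal -0.877 -0.408 0.253
outer loop
vertex 2.282 -0.779 -0.027
vertex 1.793 -0.793 -1.746
vertex 2.467 -1.445 -0.461
endloop
endfacet
facet normal 0.424 -0.409 0.808
outer loop
vertex 2.282 -0.779 -0.027
vertex 2.467 -1.445 -0.461
vertex 3.117 -0.766 -0.458
endloop
endfacet
facet normal -0.423 0.409 -0.808
outer loop
vertex 1.793 -0.793 -1.746
vertex 2.443 -0.114 -1.742
vertex 2.468 -0.947 -2.177
endloop
endfacet
facet normal -0.369 -0.892 -0.259
outer loop
vertex 1.793 -0.793 -1.746
vertex 2.468 -0.947 -2.177
vertex 2.467 -1.445 -0.461
endloop
endfacet
facet normal -0.369 -0.893 -0.259
outer loop
vertex 2.467 -1.445 -0.461
vertex 2.468 -0.947 -2.177
vertex 3.141 -1.598 -0.893
endloop
endfacet
facet normal 0.424 -0.410 0.807
outer loop
vertex 2.467 -1.445 -0.461
vertex 3.141 -1.598 -0.893
vertex 3.117 -0.766 -0.458
endloop
endfacet
facet normal -0.424 0.409 -0.808
outer loop
vertex 2.468 -0.947 -2.177
vertex 2.443 -0.114 -1.742
vertex 3.124 -0.474 -2.282
endloop
endfacet
facet normal 0.416 -0.704 -0.575
outer loop
vertex 2.468 -0.947 -2.177
vertex 3.124 -0.474 -2.282
vertex 3.141 -1.598 -0.893
endloop
endfacet
facet normal 0.416 -0.704 -0.575
outer loop
vertex 3.141 -1.598 -0.893
vertex 3.124 -0.474 -2.282
vertex 3.798 -1.125 -0.997
endloop
endfacet
facet normal 0.423 -0.410 0.808
outer loop
vertex 3.141 -1.598 -0.893
vertex 3.798 -1.125 -0.997
vertex 3.117 -0.766 -0.458
endloop
endfacet

endsolid


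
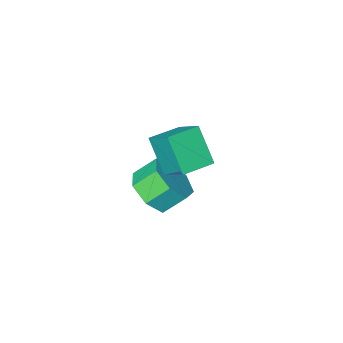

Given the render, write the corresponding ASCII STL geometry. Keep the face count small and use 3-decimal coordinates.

solid 
facet normal -0.997 -0.077 -0.018
outer loop
vertex -1.902 -2.064 0.728
vertex -2.009 -0.884 1.616
vertex -1.957 -1.04 -0.64
endloop
endfacet
facet normal 0.072 -0.797 -0.600
outer loop
vertex -0.611 -0.936 -0.616
vertex -1.902 -2.064 0.728
vertex -1.957 -1.04 -0.64
endloop
endfacet
facet normal -0.997 -0.077 -0.018
outer loop
vertex -1.957 -1.04 -0.64
vertex -2.009 -0.884 1.616
vertex -2.064 0.14 0.247
endloop
endfacet
facet normal -0.032 0.599 -0.800
outer loop
vertex -2.064 0.14 0.247
vertex -0.611 -0.936 -0.616
vertex -1.957 -1.04 -0.64
endloop
endfacet
facet normal 0.032 -0.599 0.800
outer loop
vertex -1.902 -2.064 0.728
vertex -0.663 -0.78 1.64
vertex -2.009 -0.884 1.616
endloop
endfacet
facet normal 0.073 -0.797 -0.599
outer loop
vertex -0.556 -1.96 0.753
vertex -1.902 -2.064 0.728
vertex -0.611 -0.936 -0.616
endloop
endfacet
facet normal 0.031 -0.599 0.800
outer loop
vertex -0.556 -1.96 0.753
vertex -0.663 -0.78 1.64
vertex -1.902 -2.064 0.728
endloop
endfacet
facet normal -0.072 0.797 0.599
outer loop
vertex -2.009 -0.884 1.616
vertex -0.663 -0.78 1.64
vertex -2.064 0.14 0.247
endloop
endfacet
facet normal -0.031 0.599 -0.800
outer loop
vertex -0.718 0.244 0.272
vertex -0.611 -0.936 -0.616
vertex -2.064 0.14 0.247
endloop
endfacet
facet normal -0.073 0.797 0.600
outer loop
vertex -2.064 0.14 0.247
vertex -0.663 -0.78 1.64
vertex -0.718 0.244 0.272
endloop
endfacet
facet normal 0.997 0.077 0.018
outer loop
vertex -0.718 0.244 0.272
vertex -0.556 -1.96 0.753
vertex -0.611 -0.936 -0.616
endloop
endfacet
facet normal 0.997 0.077 0.018
outer loop
vertex -0.663 -0.78 1.64
vertex -0.556 -1.96 0.753
vertex -0.718 0.244 0.272
endloop
endfacet
facet normal 0.672 -0.301 -0.676
outer loop
vertex -0.514 -3.173 -2.997
vertex -1.29 -3.184 -3.763
vertex -0.632 -2.365 -3.474
endloop
endfacet
facet normal 0.730 0.423 0.537
outer loop
vertex -0.514 -3.173 -2.997
vertex -0.632 -2.365 -3.474
vertex -1.334 -2.805 -2.172
endloop
endfacet
facet normal 0.730 0.423 0.537
outer loop
vertex -1.334 -2.805 -2.172
vertex -0.632 -2.365 -3.474
vertex -1.452 -1.997 -2.648
endloop
endfacet
facet normal -0.672 0.301 0.677
outer loop
vertex -1.334 -2.805 -2.172
vertex -1.452 -1.997 -2.648
vertex -2.11 -2.816 -2.937
endloop
endfacet
facet normal 0.672 -0.301 -0.677
outer loop
vertex -0.632 -2.365 -3.474
vertex -1.29 -3.184 -3.763
vertex -1.245 -2.173 -4.168
endloop
endfacet
facet normal 0.359 0.932 -0.059
outer loop
vertex -0.632 -2.365 -3.474
vertex -1.245 -2.173 -4.168
vertex -1.452 -1.997 -2.648
endloop
endfacet
facet normal 0.359 0.932 -0.059
outer loop
vertex -1.452 -1.997 -2.648
vertex -1.245 -2.173 -4.168
vertex -2.065 -1.805 -3.343
endloop
endfacet
facet normal -0.672 0.301 0.676
outer loop
vertex -1.452 -1.997 -2.648
vertex -2.065 -1.805 -3.343
vertex -2.11 -2.816 -2.937
endloop
endfacet
facet normal 0.672 -0.301 -0.677
outer loop
vertex -1.245 -2.173 -4.168
vertex -1.29 -3.184 -3.763
vertex -1.892 -2.743 -4.557
endloop
endfacet
facet normal -0.283 0.739 -0.611
outer loop
vertex -1.245 -2.173 -4.168
vertex -1.892 -2.743 -4.557
vertex -2.065 -1.805 -3.343
endloop
endfacet
facet normal -0.283 0.739 -0.611
outer loop
vertex -2.065 -1.805 -3.343
vertex -1.892 -2.743 -4.557
vertex -2.712 -2.375 -3.732
endloop
endfacet
facet normal -0.672 0.301 0.676
outer loop
vertex -2.065 -1.805 -3.343
vertex -2.712 -2.375 -3.732
vertex -2.11 -2.816 -2.937
endloop
endfacet
facet normal 0.672 -0.301 -0.677
outer loop
vertex -1.892 -2.743 -4.557
vertex -1.29 -3.184 -3.763
vertex -2.086 -3.645 -4.348
endloop
endfacet
facet normal -0.711 -0.010 -0.703
outer loop
vertex -1.892 -2.743 -4.557
vertex -2.086 -3.645 -4.348
vertex -2.712 -2.375 -3.732
endloop
endfacet
facet normal -0.711 -0.010 -0.703
outer loop
vertex -2.712 -2.375 -3.732
vertex -2.086 -3.645 -4.348
vertex -2.906 -3.277 -3.523
endloop
endfacet
facet normal -0.672 0.301 0.676
outer loop
vertex -2.712 -2.375 -3.732
vertex -2.906 -3.277 -3.523
vertex -2.11 -2.816 -2.937
endloop
endfacet
facet normal 0.672 -0.301 -0.677
outer loop
vertex -2.086 -3.645 -4.348
vertex -1.29 -3.184 -3.763
vertex -1.68 -4.199 -3.698
endloop
endfacet
facet normal -0.603 -0.752 -0.264
outer loop
vertex -2.086 -3.645 -4.348
vertex -1.68 -4.199 -3.698
vertex -2.906 -3.277 -3.523
endloop
endfacet
facet normal -0.603 -0.752 -0.265
outer loop
vertex -2.906 -3.277 -3.523
vertex -1.68 -4.199 -3.698
vertex -2.5 -3.832 -2.873
endloop
endfacet
facet normal -0.672 0.301 0.677
outer loop
vertex -2.906 -3.277 -3.523
vertex -2.5 -3.832 -2.873
vertex -2.11 -2.816 -2.937
endloop
endfacet
facet normal 0.672 -0.301 -0.677
outer loop
vertex -1.68 -4.199 -3.698
vertex -1.29 -3.184 -3.763
vertex -0.981 -3.99 -3.097
endloop
endfacet
facet normal -0.042 -0.928 0.371
outer loop
vertex -1.68 -4.199 -3.698
vertex -0.981 -3.99 -3.097
vertex -2.5 -3.832 -2.873
endloop
endfacet
facet normal -0.042 -0.927 0.372
outer loop
vertex -2.5 -3.832 -2.873
vertex -0.981 -3.99 -3.097
vertex -1.801 -3.622 -2.271
endloop
endfacet
facet normal -0.673 0.301 0.676
outer loop
vertex -2.5 -3.832 -2.873
vertex -1.801 -3.622 -2.271
vertex -2.11 -2.816 -2.937
endloop
endfacet
facet normal 0.672 -0.301 -0.676
outer loop
vertex -0.981 -3.99 -3.097
vertex -1.29 -3.184 -3.763
vertex -0.514 -3.173 -2.997
endloop
endfacet
facet normal 0.552 -0.405 0.729
outer loop
vertex -0.981 -3.99 -3.097
vertex -0.514 -3.173 -2.997
vertex -1.801 -3.622 -2.271
endloop
endfacet
facet normal 0.552 -0.404 0.729
outer loop
vertex -1.801 -3.622 -2.271
vertex -0.514 -3.173 -2.997
vertex -1.334 -2.805 -2.172
endloop
endfacet
facet normal -0.671 0.302 0.677
outer loop
vertex -1.801 -3.622 -2.271
vertex -1.334 -2.805 -2.172
vertex -2.11 -2.816 -2.937
endloop
endfacet

endsolid
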